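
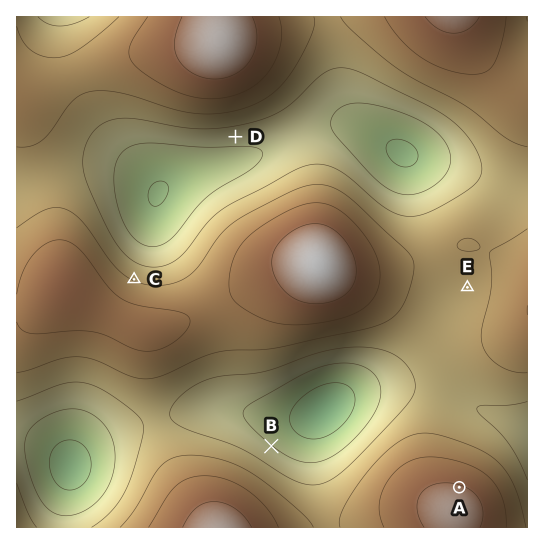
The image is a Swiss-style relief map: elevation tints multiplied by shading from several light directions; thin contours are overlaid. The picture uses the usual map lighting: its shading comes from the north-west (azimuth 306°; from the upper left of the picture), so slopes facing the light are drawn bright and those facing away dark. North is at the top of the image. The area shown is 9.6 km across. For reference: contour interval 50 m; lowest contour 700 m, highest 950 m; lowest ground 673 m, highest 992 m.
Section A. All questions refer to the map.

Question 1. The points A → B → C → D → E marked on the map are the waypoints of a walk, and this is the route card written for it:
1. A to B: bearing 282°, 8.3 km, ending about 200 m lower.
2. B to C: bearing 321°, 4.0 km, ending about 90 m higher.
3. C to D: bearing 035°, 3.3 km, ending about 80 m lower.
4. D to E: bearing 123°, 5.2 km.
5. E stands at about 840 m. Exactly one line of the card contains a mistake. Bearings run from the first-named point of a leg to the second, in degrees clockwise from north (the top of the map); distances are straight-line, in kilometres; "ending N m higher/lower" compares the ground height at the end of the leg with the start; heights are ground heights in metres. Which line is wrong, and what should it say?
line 1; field distance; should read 3.6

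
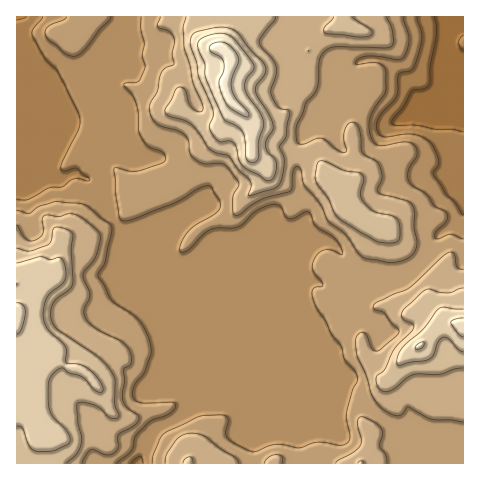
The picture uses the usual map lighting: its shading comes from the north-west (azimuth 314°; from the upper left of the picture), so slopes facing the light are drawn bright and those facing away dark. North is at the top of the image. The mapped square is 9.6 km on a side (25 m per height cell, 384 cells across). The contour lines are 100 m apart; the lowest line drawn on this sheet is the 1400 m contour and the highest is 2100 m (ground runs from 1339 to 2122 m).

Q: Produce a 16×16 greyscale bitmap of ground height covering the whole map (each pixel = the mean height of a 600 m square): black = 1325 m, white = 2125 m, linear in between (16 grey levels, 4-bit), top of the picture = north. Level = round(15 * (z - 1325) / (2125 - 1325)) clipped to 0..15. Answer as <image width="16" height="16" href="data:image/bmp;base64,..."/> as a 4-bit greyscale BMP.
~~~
<image width="16" height="16" href="data:image/bmp;base64,Qk32AAAAAAAAAHYAAAAoAAAAEAAAABAAAAABAAQAAAAAAIAAAAATCwAAEwsAABAAAAAAAAAAAAAAABEREQAiIiIAMzMzAERERABVVVUAZmZmAHd3dwCIiIgAmZmZAKqqqgC7u7sAzMzMAN3d3QDu7u4A////ALuHR4dWZodmu5hlZURFd3fKqVVERERoiMuoZERERXqpyodURERFeLvJdVRERFZoq8t1REREVmaIqoVFVERVeGdodVRVVVeZZUVFZlaHepdjI0VWZ7mJhkIjRFaL2XdlQiJEaZ3ZZmIRI1Vorsh2ZCE0VFfPuIZlMTZlV7uYiZcx"/>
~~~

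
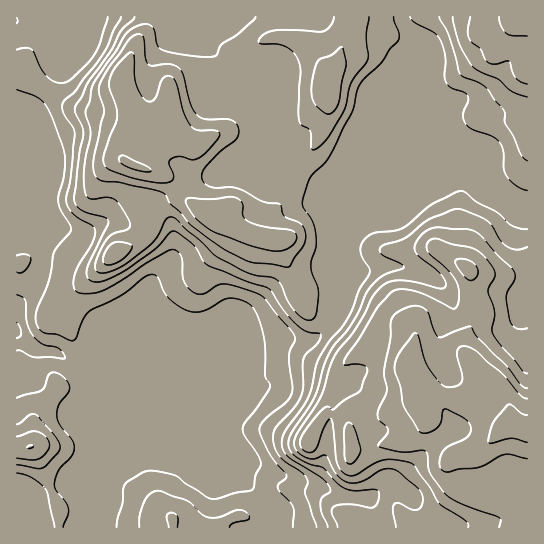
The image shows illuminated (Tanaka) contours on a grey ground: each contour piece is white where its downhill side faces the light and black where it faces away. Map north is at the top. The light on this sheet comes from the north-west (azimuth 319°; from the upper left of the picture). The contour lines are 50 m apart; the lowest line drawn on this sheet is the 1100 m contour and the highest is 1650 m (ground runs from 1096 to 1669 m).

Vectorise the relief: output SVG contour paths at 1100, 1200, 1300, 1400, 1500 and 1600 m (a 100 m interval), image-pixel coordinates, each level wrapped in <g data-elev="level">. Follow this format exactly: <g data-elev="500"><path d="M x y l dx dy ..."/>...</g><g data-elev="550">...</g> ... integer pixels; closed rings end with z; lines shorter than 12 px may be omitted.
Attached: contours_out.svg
<g data-elev="1100"><path d="M17 323l2 3 2 7 0 3-4 2"/></g><g data-elev="1200"><path d="M63 527l5-12 0-6-2-7-10-12-1-8 4-12 12-13 3-10-2-8-13-16-2-9 2-10 10-13 0-6-8-10-6-3-3 1-4 2-3 11-3 4-25 8"/><path d="M17 473l14 4 14 12 3 5 7 33"/><path d="M17 272l4 1 4-2 4-6 2-6-1-2-3-2-10 1"/><path d="M17 90l20 7 8 8 9 17 9 24 2 11-1 18-5 19-1 8 3 9 10 15 0 4-14 17-4 7-4 27-13 33 0 9 5 8 4 2 12 1 13 6 4 0 3-3 6-18 6-8 32-15 22-18 10-4 5 4 6 13 5 7 10 9 10 4 6 1 8-1 20-11 6-2 8 1 9 3 6 4 3 5 8 23 2 16 0 25 5 8 0 4-14 22-11 13-2 7 1 6 13 18 4 9 0 4-5 9-3 14-3 2-15 2-17 6-7 0-26-16-10-7-20-5-9 0-17 10-4 4-3 18-4 15-1 9"/><path d="M108 17l-9 28-5 10-19 20-9 7-9 0-10-5-6-8-10-20-5-1-9 2"/></g><g data-elev="1300"><path d="M177 527l1-10-3-3-4-1-3 1-1 3 2 10"/><path d="M17 458l16 2 6-1 8-8 3-6-4-8-9-6-6 0-14 5"/><path d="M135 17l-14 14-10 19-23 32-6 14-7 11 0 6 7 13 1 7-4 21-4 48 2 4 5 4 23 7 4 5-21 43-1 6 0 6 4 4 7 1 8-2 12-5 36-25 16-18 5-1 19 15 9 15 4 4 38 16 24 7 15 23 14 15 9 6 13 2 0 4-2 5-12 11-3 5 0 27-3 12-6 10-18 19-3 10 2 10 5 10 6 5 14 9 7 7 1 5-3 11 12 33"/></g><g data-elev="1400"><path d="M281 266l6 1 3-1 13-20 3-9-3-10-5-5-13-6-6-12-17-3-25-13-23 0-9-5-3-6 1-7 16-18 17-13 3-6-1-7-3-4-5-2-24-1-8-3-7-11-7-28-3-7-5-4-6-2-17 2-4-1-4-7-2-21-4-3-6 2-24 31-10 19 0 8 5 17-10 48-1 10 2 7 4 3 4 2 16 1 44 11 3 2 4 8 11 10 9 12 33 24 27 13z"/><path d="M106 265l8-1 8-5 9-9 0-5-12-3-8 2-5 6-3 7 0 5z"/><path d="M527 247l-9 3-9-3-8-6-9-15-5-5-10-6-19-6-7 1-21 9-25 19-20 7-4 2-1 4 2 4 18 8 4 4-22 9-14 14-15 32-23 31-6 13-9 31-23 34-3 10 0 8 5 6 13 8 16 5 13 14 7 6 10 3 21-2 4 2 0 11-5 6-24-4-11 1-5 2-1 6 6 14"/><path d="M334 17l-4 9-7 5-48-1-11 4-5 7 0 2 3 1 15 0 8 2 7 5 5 7 4 13-2 48 2 6 9 6 1 16 2 3 9-6 9-12 14-23 7-27 15-21 1-6-2-21 3-17"/><path d="M439 17l10 18 11 39 3 3 21 9 19 23 2 5 0 9 9 14 7 17 6 7"/></g><g data-elev="1500"><path d="M527 373l-5-3-22-25-8-12 3-20-7-23 7-16-4-9-9-11-8-5-23-5-13-5-5 0-6 4 0 7 4 5 17 15 8 11 3 13-2 13-3 2-3-1-24-13-16-5-12-1-8 4-14 15-17 29-16 24 1 4 13-1 9 3 0 6-6 17-17 11-10 8-1 1-6-4-4 3-13 15-9 14-1 5 2 6 5 3 7-1 4-5 7-20 4-6 2-1 5 42 3 6 4 6 6 3 6-1 20-12 11-3 11 0 14 3 4 3 14 20 10 17 26 18 3 4 0 2"/><path d="M142 171l7 1 2-2-5-4-21-10-3-1-3 2 0 4 4 4z"/><path d="M470 17l-2 13 1 8 2 4 10 7 5 12 8 3 15-3 7 17 5 4 6 2"/></g><g data-elev="1600"><path d="M527 399l-6-4-18-20-25-23-11-5-6 0-4 3 0 7 5 22-3 6-5 2-7 0-4-1-12-14-6-12-6-23-4-4-14 18-6 11 0 9 5 15 3 19 16 27 3 1 5 0 10-5 3-5 3-12 2-2 18 9 7 7 1 6-3 6-19 9-7 7-3 12 4 6 6 1 10-3 20-2 26-13 6 1 16 4"/></g>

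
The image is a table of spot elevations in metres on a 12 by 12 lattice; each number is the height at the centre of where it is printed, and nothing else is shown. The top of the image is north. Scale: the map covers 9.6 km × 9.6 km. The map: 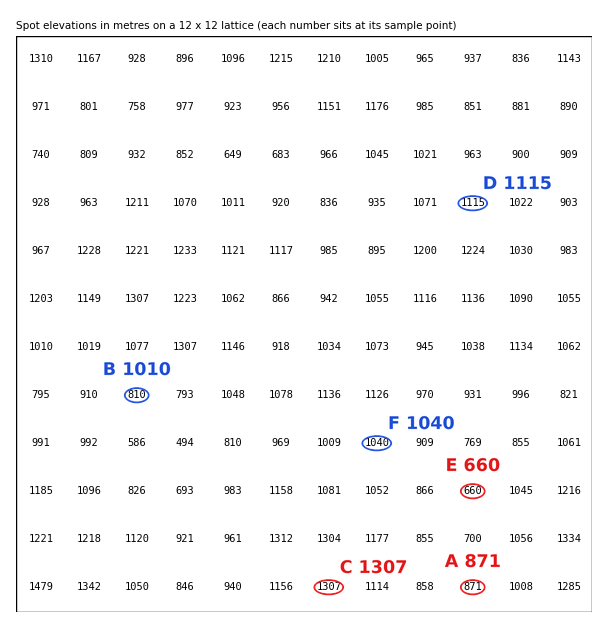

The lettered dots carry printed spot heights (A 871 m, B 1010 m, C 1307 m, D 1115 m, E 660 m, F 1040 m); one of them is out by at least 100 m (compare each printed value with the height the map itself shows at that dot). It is B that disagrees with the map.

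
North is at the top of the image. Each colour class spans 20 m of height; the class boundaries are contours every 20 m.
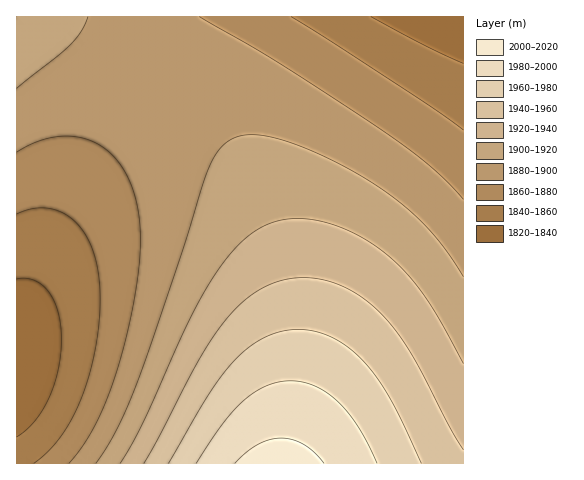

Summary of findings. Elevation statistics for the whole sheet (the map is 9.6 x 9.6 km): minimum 1825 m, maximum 2005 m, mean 1905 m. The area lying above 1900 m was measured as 41.9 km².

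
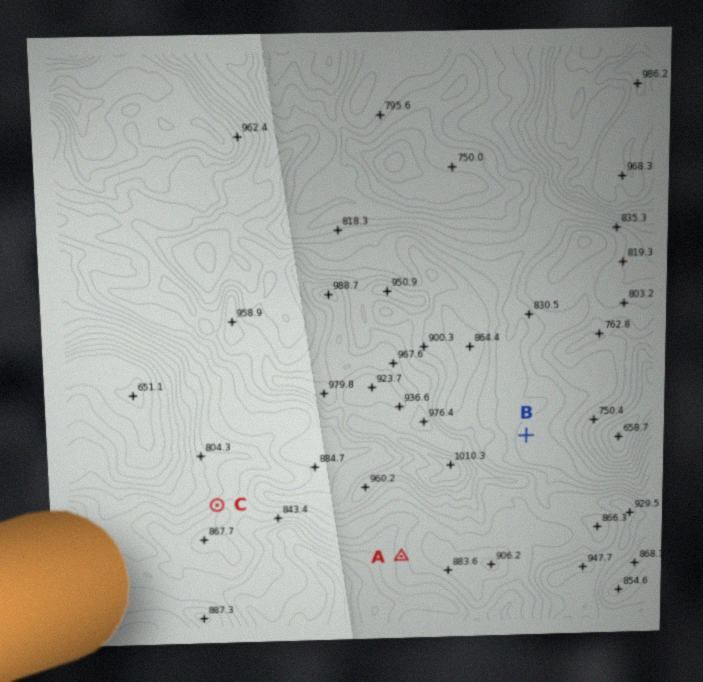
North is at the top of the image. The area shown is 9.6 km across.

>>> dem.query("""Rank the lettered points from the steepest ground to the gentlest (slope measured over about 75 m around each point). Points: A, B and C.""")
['C', 'A', 'B']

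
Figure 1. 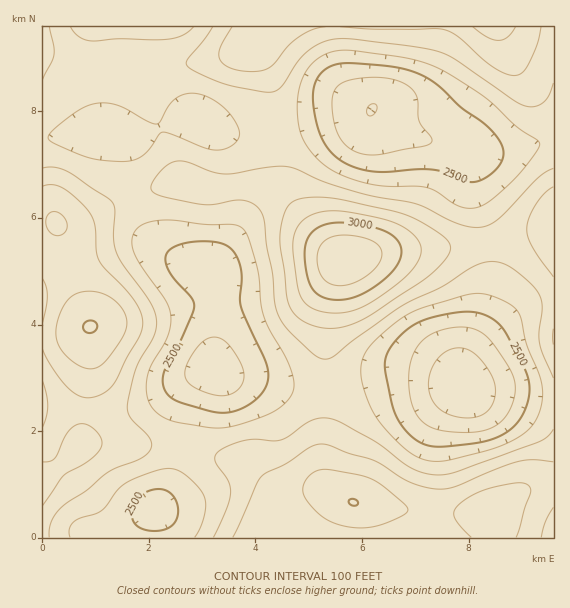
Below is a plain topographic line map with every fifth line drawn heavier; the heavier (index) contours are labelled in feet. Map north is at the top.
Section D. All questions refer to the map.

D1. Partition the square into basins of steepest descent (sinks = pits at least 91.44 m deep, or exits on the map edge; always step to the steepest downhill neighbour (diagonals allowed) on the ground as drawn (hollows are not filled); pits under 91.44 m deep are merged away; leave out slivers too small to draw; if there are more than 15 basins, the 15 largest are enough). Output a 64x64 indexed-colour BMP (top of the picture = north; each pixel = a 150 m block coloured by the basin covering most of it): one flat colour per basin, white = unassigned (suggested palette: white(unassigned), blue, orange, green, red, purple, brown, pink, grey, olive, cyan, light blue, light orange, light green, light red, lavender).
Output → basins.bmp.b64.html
<image width="64" height="64" href="data:image/bmp;base64,Qk12CAAAAAAAAHYAAAAoAAAAQAAAAEAAAAABAAQAAAAAAAAIAAATCwAAEwsAABAAAAAAAAAA////ALR3HwAOf/8ALKAsACgn1gC9Z5QAS1aMAMJ34wB/f38AIr28AM++FwDox64AeLv/AIrfmACWmP8A1bDFACIiIiIiIiIiIiIiIiIiIiIiIiIiIiIiIiIiIiIiIiIiIiIiIiIiIiIiIiIiIiIiIiIiIiIiIiIiIiIiIiIiIiIiIiIiIiIiIiIiIiIiIiIiIiIiIiIiIiIiIiIiIiIiIiIiIiIiIiIiIiIiIiIiIiIiIiIiIiIiIiIiIiIiIiIiIiIiIiIiIiIiIiIiIiIiIiIiIiIiIiIiIiIiIiIiIiIiIiIiIiIiIiIiIiIiIiIzMiIiIiIiIiIiIiIiIiIiIiIiIiIiIiIiIiIiIiIiIzMzMyIiIiIiIiIiIiIiIiIiIiIiIiIiIiIiIiIiIiIzMzMyIiIiIiIiIiIiIiIiIiIiIiIiIiIiIiIiIiIiIzMzMzIiIiIiIiIiIiIiIiIiIiIiIiIiIiIiIiIiIiMzMzMzMiIiIiIiIiIiIiIiIiIiIiIiIiIiIiIiIjMzMzMzMzMyIiIiIiIiIiIiIiIiIiIiIiIiIiIiIiMzMzMzMzMzMzIiIiIiIiIiIiIiIiIiIiIiIzMzMzMzMzMzMzMzMzMzMiIiIiIiIiIiIiIiIiIiIiIjMzMzMzMzMzMzMzMzMzMyIiIiIiIiIiIiIiIiIiIiIiMzMzMzMzMzMzMzMzMzMzMiIiIiIiIiIiIiIiIiIiIiIzMzMzMzMzMzMzMzMzMzMyIiIiIiIiIiIiIiIiIiIiIjMzMzMzMzMzMzMzMzMzMzIiIiIiIiIiIiIiIiIiIiIiMzMzMzMzMzMzMzMzMzMzMiIiIiIiIiIiIiIiIiIiIiIjMzMzMzMzMzMzMzMzMzMyIiIiIiIiIiIiIiIiIiIiIiMzMzMzMzMzMzMzMzMzMzIiIiIiIiIiIiIiIiIiIiIiIzMzMzMzMzMzMzMzMzMzMiIiIiIiIiIiIiIiIiIiIiIjMzMzMzMzMzMzMzMzMzMyIiIiIiIiIiIiIiIiIiIiIiMzMzMzMzMzMzMzMzMzMyIiIiIiIiIiIiIiIiIiIiIiIzMzMzMzMzMzMzMzMzMzIiIiIiIiIiIiIiIiIiIiIiIjMzMzMzMzMzMzMzMzMzMiIiIiIiIiIiIiIiIiIiIiIiMzMzMzMzMzMzMzMzMzMyIiIiIiIiIiIiIiIiIiIiIiIzMzMzMzMzMzMzMzMzMzMiIiIiIiIiIiIiIiIiIiIiIjMzMzMzMzMzMzMzMzMzMyIiIiIiIiIiIiIiIiIiIiIjMzMzMzMzMzMzMzMzMzMzIiIiIiIiIiIiIiIiIiIiIiMzMzMzMzMzMzMzMzMzMzMiIiIiIiIiIiIiIiIiIiIiMzMzMzMzMzMzMzMzMzMzMyIiIiIiIiIiIiIiIiIiIiIzMzMzMzMzMzMzMzMzMzMzIiIiIiIiIiIiIiIiIiIiIjMzMzMzMzMzMzMzMzMzMzMyIiIiIiIiIiIiIiIiIiIjMzMzMzMzMzMzMzMzMzMzMzIiIiIiIiIiIiIiIiIiIiMzMzMzMzMzMzMzMzMzMzMzMiIiIiIiIiIiIiIiIiIiIzMzMzMzMzMzMzMzMzMzMzMxERIiIiIiIiIiIiIiIiIzMzMzMzMzMzMzMzMzMzMzMxEREREREREREiIiIiIiIjMzMzMzMzMzMzMzMzMzMzMxEREREREREREREREiIiIiMzMzMzMzMzMzMzMzMzMzMxEREREREREREREREREREhERMzMzMzMzMzMzMzMzMzMxEREREREREREREREREREREREREzMzMzMzMzMzMzMzMxERERERERERERERERERERERERERMzMzMzMzMzMzMzMxERERERERERERERERERERERERERERMzMzMzMzMzMzMxEREREREREREREREREREREREREREREREzMzMzMzMzMxERERERERERERERERERERERERERERERERERMRERERERERERERERERERERERERERERERERERERERERERERERERERERERERERERERERERERERERERERERERERERERERERERERERERERERERERERERERERERERERERERERERERERERERERERERERERERERERERERERERERERERERERERERERERERERERERERERERERERERERERERERERERERERERERERERERERERERERERERERERERERERERERERERERERERERERERERERERERERERERERERERERERERERERERERERERERERERERERERERERERERERERERERERERERERERERERERERERERERERERERERERERERERERERERERERERERERERERERERERERERERERERERERERERERERERERERERERERERERERERERERERERERERERERERERERERERERERERERERERERERERERERERERERERERERERERERERERERERERERERERERERERERERERERERERERERERERERERERERERERERERERERERERERERERERERERERERERERERERERERERERERERERERERERERERERERERERERERERERERERERERERERERERERERERERERERERERERERERERERERERERERERERERERERERERERERERERERERERERERERERERERERERERERERERERERERERERERERERERERERERERERERERERERERERERERERERERERERERERIhEREREREREREREREREREREREREREREREREREREREiIi"/>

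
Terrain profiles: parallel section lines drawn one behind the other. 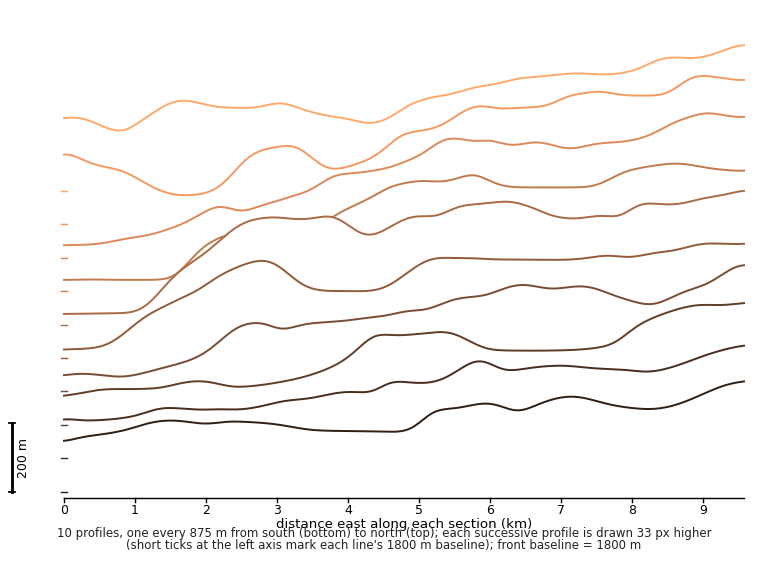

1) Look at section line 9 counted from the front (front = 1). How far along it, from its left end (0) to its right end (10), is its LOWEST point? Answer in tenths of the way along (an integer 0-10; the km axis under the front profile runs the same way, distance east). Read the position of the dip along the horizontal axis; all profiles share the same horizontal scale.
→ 2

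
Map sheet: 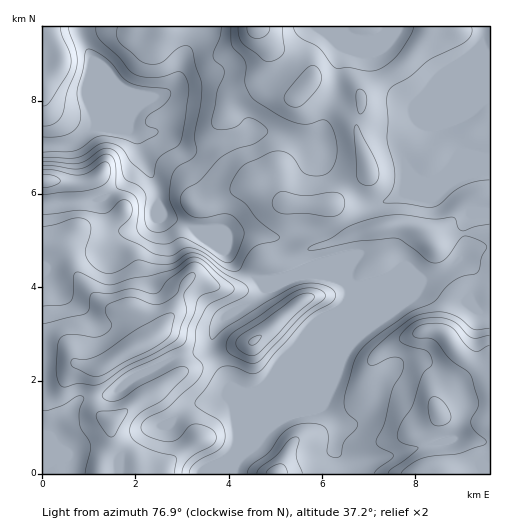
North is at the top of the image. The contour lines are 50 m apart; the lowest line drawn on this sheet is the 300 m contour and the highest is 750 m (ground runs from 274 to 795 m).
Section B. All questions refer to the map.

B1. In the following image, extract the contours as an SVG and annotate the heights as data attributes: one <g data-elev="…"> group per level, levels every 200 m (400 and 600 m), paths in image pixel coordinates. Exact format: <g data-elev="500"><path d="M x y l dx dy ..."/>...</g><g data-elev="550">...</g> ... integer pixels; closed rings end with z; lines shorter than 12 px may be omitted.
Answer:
<g data-elev="400"><path d="M43 106l3-1 5-4 16-26 4-9-1-11-8-19-2-9"/><path d="M117 27l0 9 3 6 19 18 6 3 8 1 8-1 15-13 7-4 6 0 4 5 9 35-1 19-6 29 2 16-5 8-15 10-5 9-3 21 8 18 0 5-8 8-6 3-8 0-7-4-3-10 1-20-1-5-6-7-14-8-6-22-6-6-6-2-5 1-15 11-8 3-36-1"/></g><g data-elev="600"><path d="M182 473l2-7 6-8 24-15 2-6-2-6-10-6-11-1-5 3-10 12-6 2-6 1-20-7-4-5-1-4 5-7 23-12 30-29 3-6 1-6-9-10-1-4 4-26 10-20 25-13 2-4-1-3-29-25-11-4-6 2-16 11-21 6-19 2-20 7-9-2-21-10-5-1-2 4-1 19-2 6-9 4-19 1"/><path d="M302 473l-5-15-1-7 3-11-3-3-7 3-12 15-17 13-3 5"/><path d="M248 363l7 0 6-3 39-43 24-17 1-4-1-3-5-4-7-1-15 3-65 42-5 9 0 9 6 5z"/><path d="M489 328l-16 1-14-11-13-5-9-1-13 1-8 3-8 5-20 15-16 16-4 7 1 6 6 0 13-7 7-1 7 2 2 6-2 8-9 16-9 34-8 18 3 6 12 5 2 4-2 3-13 10-4 4"/><path d="M247 27l2 8 4 3 4 1 10-4 2-4 1-4"/></g>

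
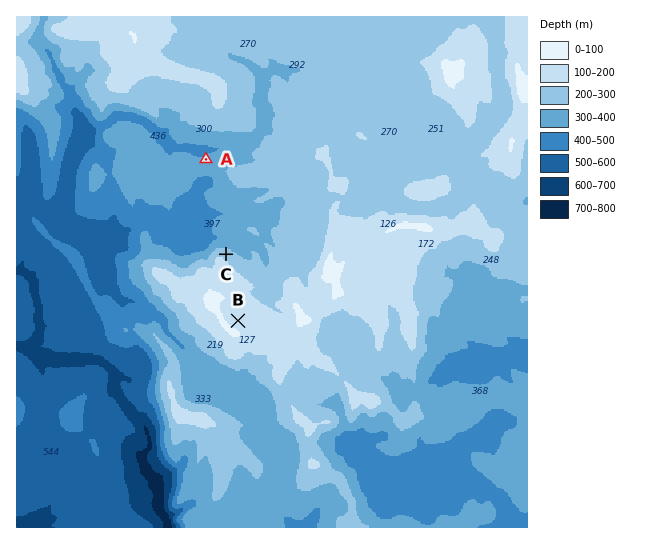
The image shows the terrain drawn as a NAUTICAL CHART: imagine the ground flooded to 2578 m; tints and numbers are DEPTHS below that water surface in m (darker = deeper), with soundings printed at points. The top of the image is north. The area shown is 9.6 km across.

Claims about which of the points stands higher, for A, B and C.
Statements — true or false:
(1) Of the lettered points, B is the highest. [true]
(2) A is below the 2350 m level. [true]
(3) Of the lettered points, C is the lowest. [false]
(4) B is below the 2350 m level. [false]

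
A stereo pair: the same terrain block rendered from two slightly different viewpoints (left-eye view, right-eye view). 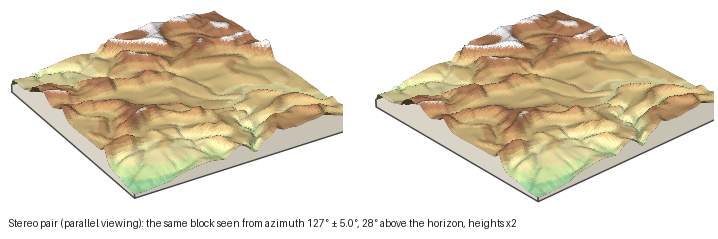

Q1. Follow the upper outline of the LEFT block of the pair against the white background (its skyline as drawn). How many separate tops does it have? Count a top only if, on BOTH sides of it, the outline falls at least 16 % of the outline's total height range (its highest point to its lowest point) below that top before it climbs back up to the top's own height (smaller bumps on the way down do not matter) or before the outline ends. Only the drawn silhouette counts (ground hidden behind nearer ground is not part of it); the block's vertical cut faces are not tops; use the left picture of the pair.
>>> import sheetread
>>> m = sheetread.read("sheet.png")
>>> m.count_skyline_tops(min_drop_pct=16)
1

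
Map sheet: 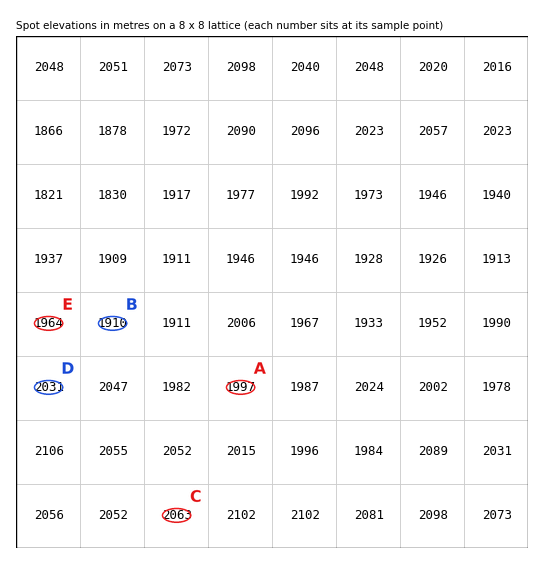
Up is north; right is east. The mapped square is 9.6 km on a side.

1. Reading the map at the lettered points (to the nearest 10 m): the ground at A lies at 2000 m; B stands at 1910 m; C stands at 2060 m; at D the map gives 2030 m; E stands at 1960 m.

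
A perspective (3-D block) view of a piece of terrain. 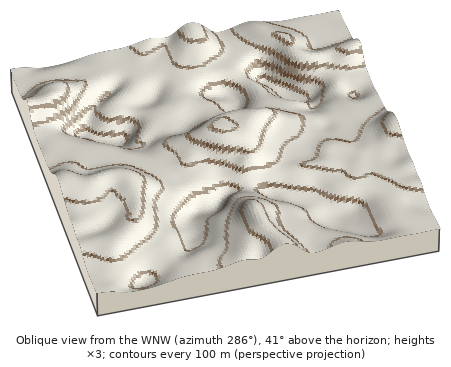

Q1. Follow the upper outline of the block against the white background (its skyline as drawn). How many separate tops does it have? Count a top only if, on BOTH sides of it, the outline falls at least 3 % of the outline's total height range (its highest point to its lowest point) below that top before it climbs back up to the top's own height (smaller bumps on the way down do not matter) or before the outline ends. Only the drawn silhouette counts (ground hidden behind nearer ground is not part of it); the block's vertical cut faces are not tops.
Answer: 2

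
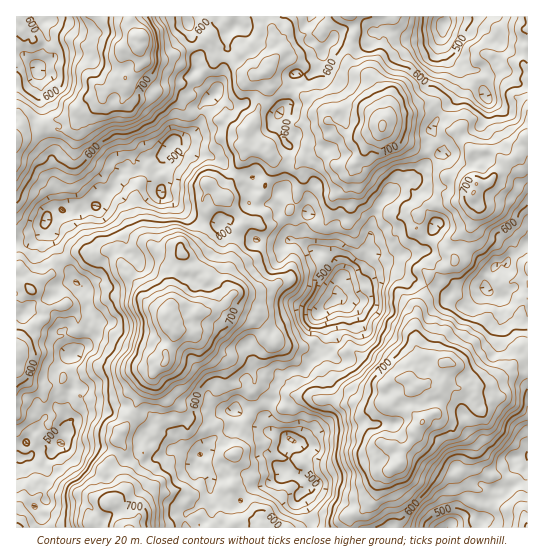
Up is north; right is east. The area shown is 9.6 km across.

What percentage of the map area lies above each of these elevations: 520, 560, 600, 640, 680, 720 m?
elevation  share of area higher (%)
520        91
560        76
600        51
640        29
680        16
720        7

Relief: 430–780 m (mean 610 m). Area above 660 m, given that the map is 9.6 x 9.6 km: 20.5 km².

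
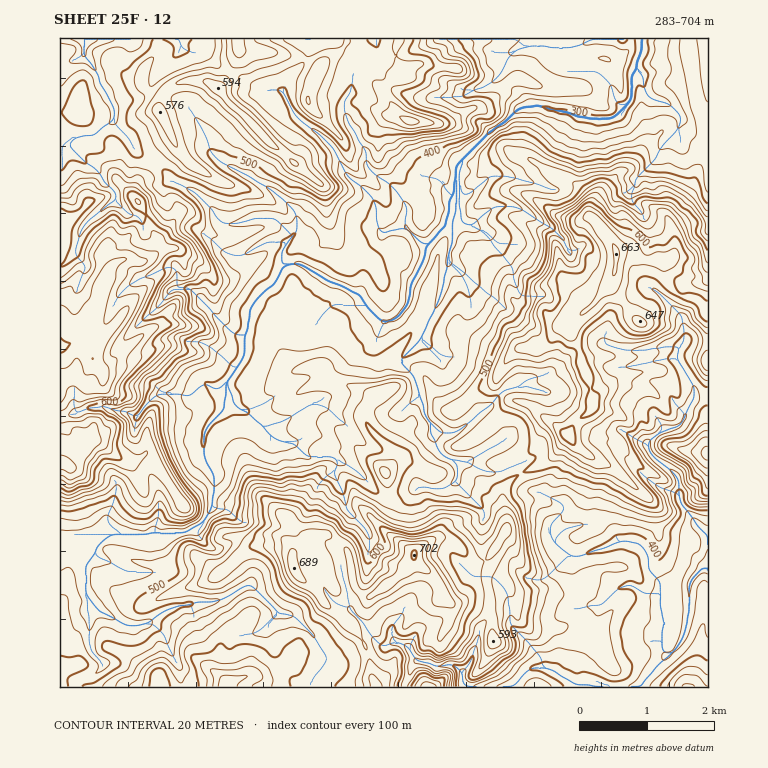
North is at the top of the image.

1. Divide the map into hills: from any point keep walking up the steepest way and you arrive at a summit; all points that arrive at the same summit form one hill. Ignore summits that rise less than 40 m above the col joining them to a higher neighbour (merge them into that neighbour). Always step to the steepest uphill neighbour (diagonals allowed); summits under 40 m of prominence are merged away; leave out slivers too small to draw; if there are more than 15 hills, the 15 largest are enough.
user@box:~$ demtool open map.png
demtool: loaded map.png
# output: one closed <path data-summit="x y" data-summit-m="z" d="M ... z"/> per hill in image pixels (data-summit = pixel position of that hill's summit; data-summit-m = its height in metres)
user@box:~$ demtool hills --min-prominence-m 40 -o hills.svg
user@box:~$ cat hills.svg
<path data-summit="414 555" data-summit-m="702" d="M410 304l-15 15-13 6-5 15-7 8-17 6-14 12-23 10-17 4-32 22-17 8-12-1-11-11-4 13-13 12-7 15 0 15 12 24 0 13-3 11 0 8-15 19-45 12-14 0-24-6-10 0-15 6-29 6 0 141 122 0-2-21-12-20-5-14-10-7-3 0-1-3 11-9 10-5 22-5 26-2 30-17 3 0 27 29 12 2 5 3 18 16 7 10 7 15-12 19-1 9 89 0 12-25 14 0 8 5 17-2 8 6 0 9 4 7 47 0 15-17 7-3 14 2 30 18 6 0-5-16 0-6 12-22 7-34 20-21-9-6-5-9-3-23-3-1-21 8-9-1-14-13-5-14 1-5 12-12 0-6-4-5-29-11-9-16-8-8-15 7-10 0-23-11 36-20 5-4-2-12-7-10-9-7-10 5-1-5-22-23-10-14-7-17-17-17 12-25-6 1-7-7-6-2-2 2z"/><path data-summit="60 347" data-summit-m="704" d="M84 38l-24 1 0 377 17-2 9-5 8-2 12 0 25 7 5 3 13-16 8-6 17-2 16 4 16-12 12 5 5-2 7 13 8 8 12 1 17-8 25-19 37-12 10-5 14-12 17-6 7-8 2-8 5-9-20-20-6-9-32-14-27-17-14 2-4-9 10-22-13-13-6-3-16 0-20 6-10 0-9-6-4-8-17-18-22-10-19-20-19-11-4-9-18-20 0-15-14-24-5-15-12-15 2-2z"/><path data-summit="616 254" data-summit-m="663" d="M637 71l-5 4-1 25-13 16-7 4-20 0-24-7-9 23-17 18-11 16-12 7-27-2-23 19-11 2-4 43-12 55-20 44 17 17 7 17 32 37 0 4 11-4 9 7 7 10 2 12-5 4-35 21 22 10 10 0 15-7 8 8 9 16 29 11 4 5 0 6-12 12-1 5 4 11 2-6 10-6 18-3 4 4 10 20 7 0 13-7 20 2 8 7 3 19 12 13 1 5 27-2 4-9 10-10 5-2 0-29-25-29-3-6-2-24-27-22-5-10 4-6 14-10 13-2 6-6 7-17 6-7 12-3 0-252-12-4-9-7-6-7 0-7-12-13-17-5-6-6-3-15z"/><path data-summit="218 88" data-summit-m="594" d="M373 38l-287 0-3 15 12 15 5 15 14 24 0 15 18 20 6 11 17 9 19 20 22 10 17 18 4 8 9 6 10 0 20-6 16 0 6 3 13 13-10 22 4 9 14-2 27 17 32 14 17 20 8 8 4 0 8-3 11-11 3-8 2-16 14-25 1-14-20-18 0-20-8-16-10-9-19-13-4-18-16-27-6-15 0-6 9-15 2-20 2-3 19 0 6-5 0-6z"/><path data-summit="410 120" data-summit-m="568" d="M471 38l-96 0 6 22-6 5-19 0-2 3-2 20-9 15 6 21 16 27 4 18 19 13 10 9 9 20 1-6 4-4 12-9 6-1 14 0 12 8 2-38 21-18 12-13 10-5 19-17 5 0 3-3-11-14-13-10-4-7-7 8-20 9-10 0-11-5-7-8 2-20z"/><path data-summit="60 463" data-summit-m="689" d="M207 385l-10 5-7 7-16-4-17 2-8 6-13 16-5-3-25-7-12 0-34 11 0 127 29-5 15-6 10 0 24 6 14 0 2-2 0-9 5-13 2-27 28-18 14-14 2-26 5-8 13-12 4-12-2-8-2-3-5 2z"/><path data-summit="226 687" data-summit-m="674" d="M251 584l-10 4-23 13-26 2-22 5-10 5-11 9 1 3 3 0 10 7 5 14 12 20 0 10 4 11 129 0 3-12 11-16-7-15-7-10-18-16-5-3-12-2z"/><path data-summit="708 453" data-summit-m="586" d="M708 395l-12 2-6 7-7 17-6 6-13 2-14 10-4 6 5 10 27 22 2 24 3 6 25 28z"/><path data-summit="687 687" data-summit-m="463" d="M708 566l-5 1-13 15-2 37-3 15-5 10-34 34-4 9 66 0z"/><path data-summit="429 687" data-summit-m="650" d="M429 662l-14 0-2 3-9 20 1 2 60 0-3-7 0-9-4-4-4-2-17 2z"/>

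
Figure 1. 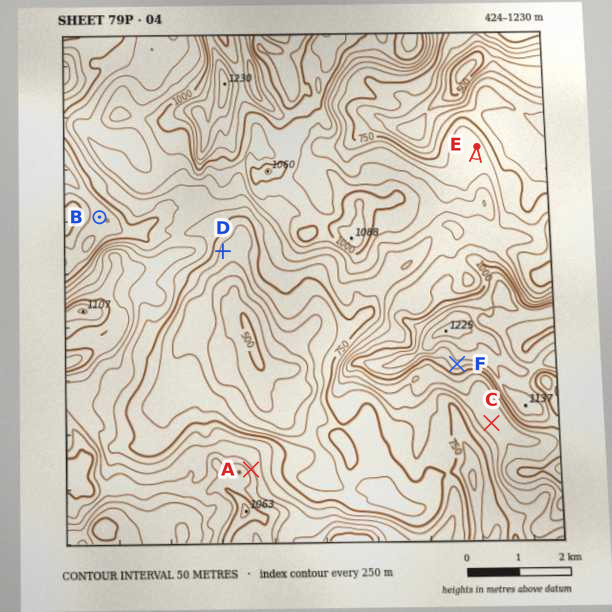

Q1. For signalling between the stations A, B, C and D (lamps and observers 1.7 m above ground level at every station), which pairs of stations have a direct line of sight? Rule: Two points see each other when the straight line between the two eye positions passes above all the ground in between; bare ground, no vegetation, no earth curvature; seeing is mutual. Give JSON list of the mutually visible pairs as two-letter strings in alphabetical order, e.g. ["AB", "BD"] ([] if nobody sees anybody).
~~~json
["AC", "AD"]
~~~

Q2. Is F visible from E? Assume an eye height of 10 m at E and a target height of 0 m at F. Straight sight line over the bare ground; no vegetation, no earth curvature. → no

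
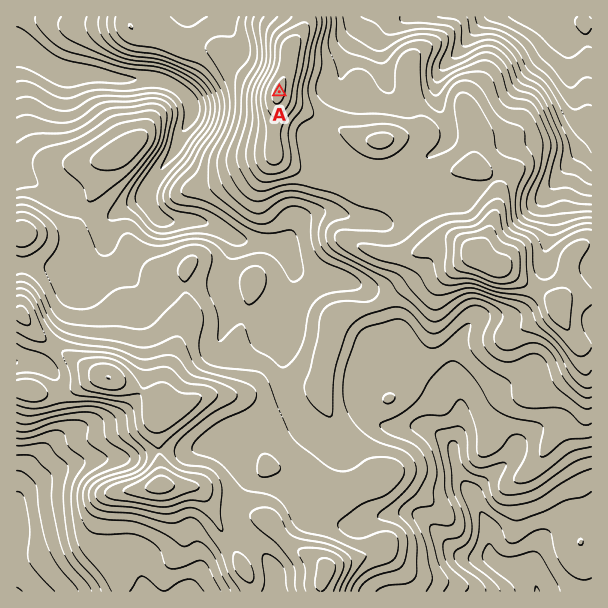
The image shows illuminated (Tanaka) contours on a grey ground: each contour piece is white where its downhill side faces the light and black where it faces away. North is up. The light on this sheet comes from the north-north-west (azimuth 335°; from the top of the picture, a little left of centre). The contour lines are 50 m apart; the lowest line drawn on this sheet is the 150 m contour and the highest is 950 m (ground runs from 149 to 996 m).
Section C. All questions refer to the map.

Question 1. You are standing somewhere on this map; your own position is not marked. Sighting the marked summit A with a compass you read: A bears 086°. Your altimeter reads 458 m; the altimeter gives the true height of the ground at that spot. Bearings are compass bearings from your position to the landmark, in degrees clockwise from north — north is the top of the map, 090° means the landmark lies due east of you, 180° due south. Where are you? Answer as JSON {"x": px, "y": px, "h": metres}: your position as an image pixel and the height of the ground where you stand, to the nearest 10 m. {"x": 219, "y": 96, "h": 460}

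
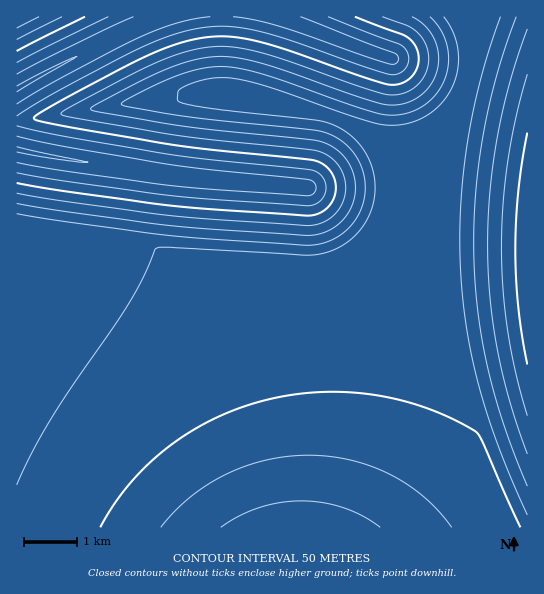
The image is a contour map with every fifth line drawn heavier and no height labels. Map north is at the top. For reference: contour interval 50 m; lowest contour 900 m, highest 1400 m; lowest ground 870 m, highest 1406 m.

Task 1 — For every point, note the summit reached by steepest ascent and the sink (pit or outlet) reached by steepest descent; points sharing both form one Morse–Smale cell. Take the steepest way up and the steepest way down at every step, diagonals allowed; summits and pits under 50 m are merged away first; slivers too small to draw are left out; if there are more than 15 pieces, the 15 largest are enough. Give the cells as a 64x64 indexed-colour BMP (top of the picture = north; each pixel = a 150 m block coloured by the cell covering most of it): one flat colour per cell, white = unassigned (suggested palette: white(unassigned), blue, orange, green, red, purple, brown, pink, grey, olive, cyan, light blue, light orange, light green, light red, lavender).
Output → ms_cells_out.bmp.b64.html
<image width="64" height="64" href="data:image/bmp;base64,Qk12CAAAAAAAAHYAAAAoAAAAQAAAAEAAAAABAAQAAAAAAAAIAAATCwAAEwsAABAAAAAAAAAA////ALR3HwAOf/8ALKAsACgn1gC9Z5QAS1aMAMJ34wB/f38AIr28AM++FwDox64AeLv/AIrfmACWmP8A1bDFABERERERERERERERERERERERERERERESIiIiIiIiIiIiEREREREREREREREREREREREREREREREiIiIiIiIiIiIRERERERERERERERERERERERERERERESIiIiIiIiIiIhEREREREREREREREREREREREREREREREiIiIiIiIiIiERERERERERERERERERERERERERERERESIiIiIiIiIiIREREREREREREREREREREREREREREREREiIiIiIiIiIhERERERERERERERERERERERERERERERERIiIiIiIiIiEREREREREREREREREREREREREREREREREiIiIiIiIiIRERERERERERERERERERERERERERERERERIiIiIiIiIhEREREREREREREREREREREREREREREREREiIiIiIiIiERERERERERERERERERERERERERERERERERIiIiIiIiIREREREREREREREREREREREREREREREREREiIiIiIiIhERERERERERERERERERERERERERERERERERIiIiIiIiEREREREREREREREREREREREREREREREREREiIiIiIiIRERERERERERERERERERERERERERERERERERIiIiIiIhEREREREREREREREREREREREREREREREREREiIiIiIiERERERERERERERERERERERERERERERERERERIiIiIiIREREREREREREREREREREREREREREREREREREiIiIiIhERERERERERERERERERERERERERERERERERESIiIiIiERERERERERERERERERERERERERERERERERERIiIiIiIRERERERERERERERERERERERERERERERERERESIiIiIhERERERERERERERERERERERERERERERERERERIiIiIiEREREREREREREREREREREREREREREREREREREiIiIiIRERERERERERERERERERERERERERERERERERESIiIiIhERERERERERERERERERERERERERERERERERERIiIiIiERERERERERERERERERERERERERERERERERERIiIiIiIREREREREREREREREREREREREREREREREREREiIiIiIhERERERERERERERERERERERERERERERERERESIiIiIiERERERERERERERERERERERERERERERERERERIiIiIiIREREREREREREREREREREREREREREREREREREiIiIiIhERERERERERERERERERERERERERERERERERESIiIiIiERERERERERERERERERERERERERERERERERERIiIiIiIREREREREREREREREREREREREREREREREREREiIiIiIhERERERERERERERERERERERERERERERERERESIiIiIiERERERERERERERERERERERERERERERERERERIiIiIiIREREREREREREREREREREREREREREREREREREiIiIiIhERERERERERERERERERERERERERERERERERESIiIiIiERERERERERERERERERERERERERERERERERERIiIiIiIREREREREREREREREREREREREREREREREREREiIiIiIhERERERERERERERERERERERERERERERERERESIiIiIiERERERERERERERERERERERERERERERERERERIiIiIiIREREREREREREREREREREREREREREREREREREiIiIiIhERERERERERERERERERERERERERERERERERESIiIiIiERERERERERERERERERERERERERERERERERERIiIiIiIREREREREREREREREREREREREREREREREREREiIiIiIhERERERERERERERERERERERERERERERERERERIiIiIiEREREREREREREREREREREREREREREREREREREiIiIiIRERERERERERERERERERERERERERERERERERESIiIiIhERERERERERERERERERERERERERERERERETMzIiIiIiERERERERERERERERERERERERERERETMzMzMzMiIiIiIREREREREREREREREREREREREREREzMzMzMzMyIiIiIjMzERERERERERERERERERERERETMzMzMzMzMzIiIiIiMzMzMzMRERERERERERERERERMzMzMzMzMzMzMyIiIiIzMzMzMzMzMxEREREREzMzMzMzMzMzMzMzMzMzIiIiIjMzMzMzMzMzMzMzMzMzMzMzMzMzMzMzMzMzMzMiIiIiQzMzMzMzMzMzMzMzMzMzMzMzMzMzMzMzMzMzMyIiIiJEQzMzMzMzMzMzMzMzMzMzMzMzMzMzMzMzMzMzMiIiIkREQzMzMzMzMzMzMzMzMzMzMzMzMzMzMzMzMzMyIiIiREREQzMzMzMzMzMzMzMzMzMzMzMzMzMzMzMzMzIiIiJEREREQzMzMzMzMzMzMzMzMzMzMzMzMzMzMzMzMiIiIkREREREQzMzMzMzMzMzMzMzMzMzMzMzMzMzMzMzIiIiREREREREQzMzMzMzMzMzMzMzMzMzMzMzMzMzMzMiIiJEREREREREQzMzMzMzMzMzMzMzMzMzMzMzMzMzMyIiIkREREREREREQzMzMzMzMzMzMzMzMzMzMzMzMzMzMiIi"/>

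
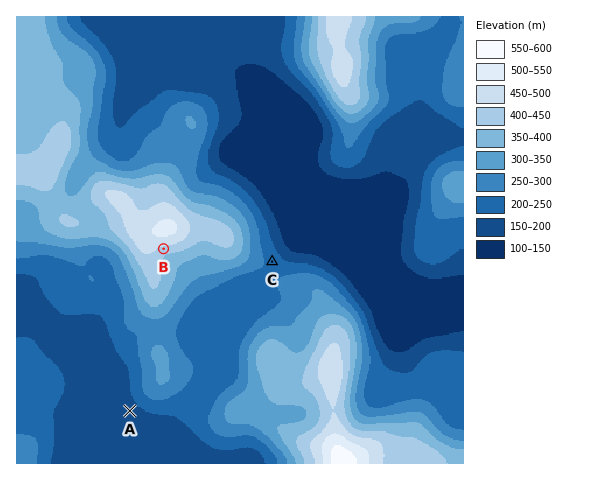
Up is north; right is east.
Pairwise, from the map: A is below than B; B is above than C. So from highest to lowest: B C A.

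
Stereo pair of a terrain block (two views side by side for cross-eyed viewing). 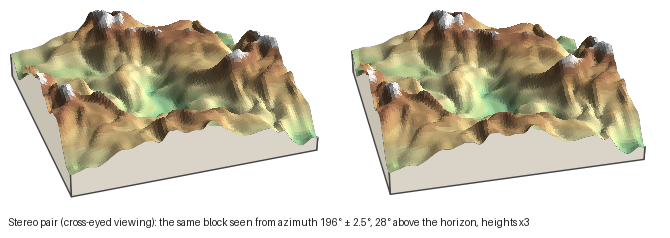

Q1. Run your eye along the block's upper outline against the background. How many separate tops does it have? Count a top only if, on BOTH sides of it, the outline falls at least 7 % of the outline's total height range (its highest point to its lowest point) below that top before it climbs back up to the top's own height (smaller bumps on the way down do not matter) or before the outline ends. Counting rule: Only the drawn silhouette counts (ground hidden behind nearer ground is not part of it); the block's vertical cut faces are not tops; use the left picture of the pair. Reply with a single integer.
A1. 2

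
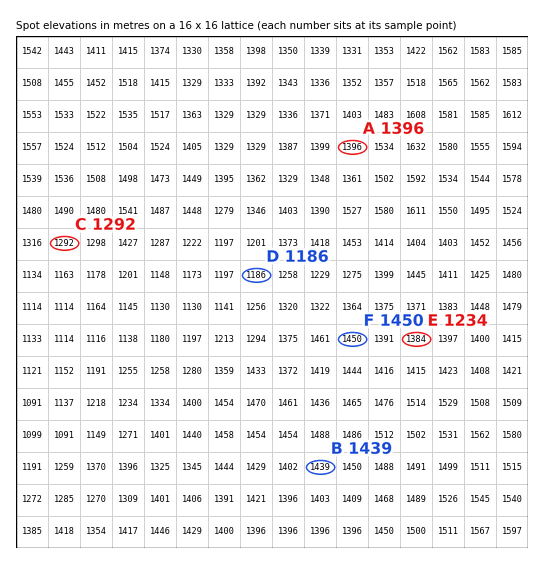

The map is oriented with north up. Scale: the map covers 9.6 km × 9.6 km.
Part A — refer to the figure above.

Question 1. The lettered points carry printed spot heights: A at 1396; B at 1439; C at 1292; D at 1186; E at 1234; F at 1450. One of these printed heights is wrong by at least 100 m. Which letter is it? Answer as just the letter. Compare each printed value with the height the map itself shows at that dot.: E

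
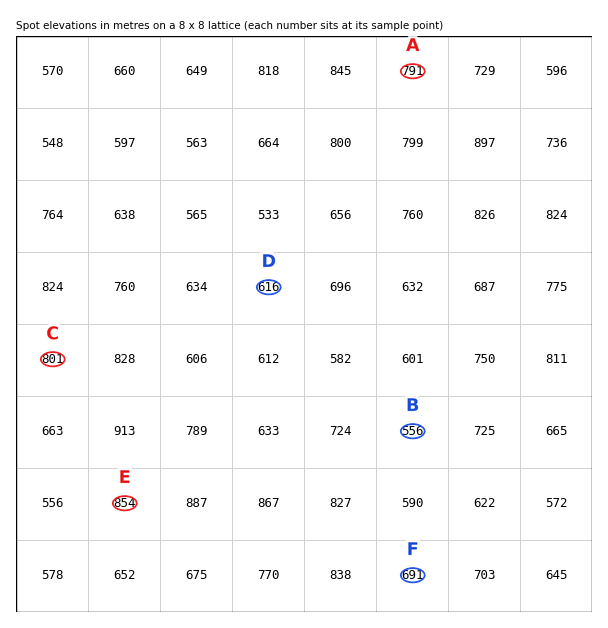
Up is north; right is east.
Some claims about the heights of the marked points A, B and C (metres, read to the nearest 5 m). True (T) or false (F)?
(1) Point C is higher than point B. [T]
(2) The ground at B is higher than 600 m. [F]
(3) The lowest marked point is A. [F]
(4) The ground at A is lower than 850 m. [T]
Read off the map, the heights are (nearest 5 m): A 790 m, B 555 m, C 800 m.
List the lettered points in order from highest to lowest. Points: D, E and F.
E F D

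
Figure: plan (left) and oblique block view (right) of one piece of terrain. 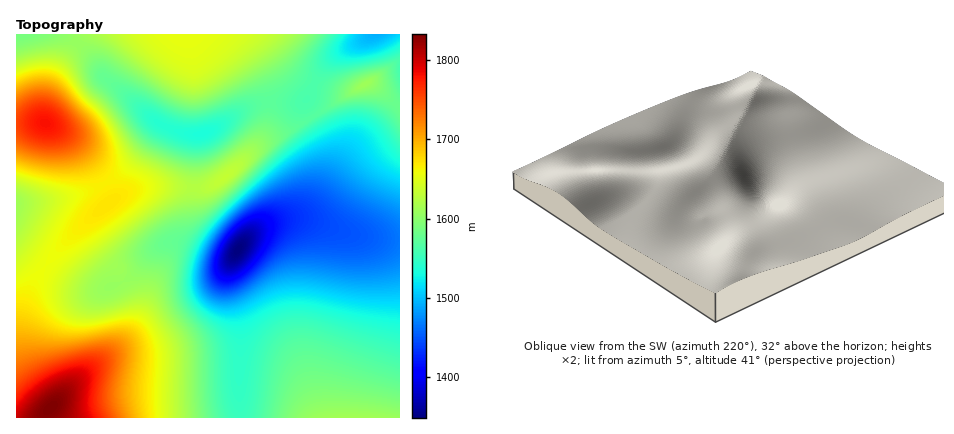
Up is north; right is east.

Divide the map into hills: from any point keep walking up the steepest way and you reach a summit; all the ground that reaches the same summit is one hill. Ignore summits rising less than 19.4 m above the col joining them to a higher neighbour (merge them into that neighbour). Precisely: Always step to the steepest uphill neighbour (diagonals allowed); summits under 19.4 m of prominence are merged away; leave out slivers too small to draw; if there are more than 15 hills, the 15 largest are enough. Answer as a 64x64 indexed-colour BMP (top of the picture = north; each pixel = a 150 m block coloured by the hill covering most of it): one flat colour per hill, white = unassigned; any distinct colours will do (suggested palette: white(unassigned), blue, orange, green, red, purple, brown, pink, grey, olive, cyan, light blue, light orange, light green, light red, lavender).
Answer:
<image width="64" height="64" href="data:image/bmp;base64,Qk12CAAAAAAAAHYAAAAoAAAAQAAAAEAAAAABAAQAAAAAAAAIAAATCwAAEwsAABAAAAAAAAAA////ALR3HwAOf/8ALKAsACgn1gC9Z5QAS1aMAMJ34wB/f38AIr28AM++FwDox64AeLv/AIrfmACWmP8A1bDFABERERERERERERERERERERERERMzMzMzMzMzMzMzMzMzEREREREREREREREREREREREREzMzMzMzMzMzMzMzMzMRERERERERERERERERERERERETMzMzMzMzMzMzMzMzMxERERERERERERERERERERERERMzMzMzMzMzMzMzMzMzEREREREREREREREREREREREREzMzMzMzMzMzMzMzMzMRERERERERERERERERERERERETMzMzMzMzMzMzMzMzMxERERERERERERERERERERERERMzMzMzMzMzMzMzMzMzEREREREREREREREREREREREREzMzMzMzMzMzMzMzMzMRERERERERERERERERERERERETMzMzMzMzMzMzMzMzMxERERERERERERERERERERERERMzMzMzMzMzMzMzMzMzEREREREREREREREREREREREREzMzMzMzMzMzMzMzMzMRERERERERERERERERERERERETMzMzMzMzMzMzMzMzMxEREREREREREREREREREREREREzMzMzMzMzMzMzMzMzERERERERERERERERERERERERETMzMzMzMzMzMzMzMzMRERERERERERERERERERERERETMzMzMzMzMzMzMzMzMxERERERERERERERERERERERERMzMzMzMzMzMzMzMzMzEREREREREREREREREREREREREzMzMzMzMzMzMzMzMzMRERERERERERERERERERERERETMzMzMzMzMzMzMzMzMxERERERERERERERERERERERERMzMzMzMzMzMzMzMzMzERERERERERERERERERERERERMzMzMzMzMzMzMzMzMzMREREREREREREREREREREREREzMzMzMzMzMzMzMzMzMxERERERERERERERERERERERETMzMzMzMzMzMzMzMzMzEREREREiIiIhERERERERERERMzMzMzMzMzMzMzMzMzMRERERIiIiIiIhEREREREREREzMzMzMzMzMzMzMzMzMxERESIiIiIiIiIRERERERERETMzMzMzMzMzMzMzMzMzERESIiIiIiIiIiERERERERERMzMzMzMzMzMzMzMzMzMREiIiIiIiIiIiIhEREREREREzMzMzMzMzMzMzMzMzMxEiIiIiIiIiIiIiIRERERIiIiMzMzMzMzMzMzMzMzMzEiIiIiIiIiIiIiIiERESIiIiEzMzMzMzMzMzMzMzMzMiIiIiIiIiIiIiIiIiIiIiIiERMzMzMzMzMzMzMzMzMyIiIiIiIiIiIiIiIiIiIiIhERETMzMzMzMzMzM1VVVVIiIiIiIiIiIiIiIiIiIiIhEREREzMzMzMzM1VVVVVVUiIiIiIiIiIiIiIiIiIiIhEREREREzMzMzVVVVVVVVVSIiIiIiIiIiIiIiIiIiIhERERERERERVVVVVVVVVVVVIiIiIiIiIiIiIiIiIiIiERERERERERERVVVVVVVVVVUiIiIiIiIiIiIiIiIiIiIREREREREREREVVVVVVVVVVSIiIiIiIiIiIiIiIiIiIRERERERERERERFVVVVVVVVVIiIiIiIiIiIiIiIiIiIhEREREREREREREVVVVVVVVVUiIiIiIiIiIiIiIiIiIiIRERERERERERERFVVVVVVVVSIiIiIiIiIiIiIiIiIiIhEREREREREREREVVVVVVVVVIiIiIiIiIiIiIiIiIiIiERERERERERERERVVVVVVVVUiIiIiIiIiIiIiIiIiIiIREREREREREREREVVVVVVVVSIiIiIiIiIiIiIiIiIiIhERERERERERERERVVVVVVVVIiIiIiIiIiIiIiIiIiIiERERERERERERERFVVVVVVVUiIiIiIiIiIiIiIiIiIiIREREREREREREREVVVVVVVVSIiIiIiIiIiIiIiIiIiIhERERERERERERERVVVVVVVVIiIiIiIiIiIiIiIiIiIiERERERERERERERFVVVVVVVUiIiIiIiIiIiIiIiIiIkRBERERERERERERFVVVVVVVVSIiIiIiIiIiIiIiIiREREREEREREREREREVVVVVVVVVIiIiIiIiIiIiIiIkRERERERBEREREREREVVVVVVVVVUiIiIiIiIiIiIiIkRERERERERBEREREREVVVVVVVVVVSIiIiIiIiIiIiIkREREREREREQRERERERVVVVVVVVVVIiIiIiIiIiIiIkRERERERERERERBERERVVVVVVVVVVUiIiIiIiIiIiIkRERERERERERERERERERFVVVVVVVVVSIiIiIiIiIiIkREREREREREREREREREREVVVVVVVVVVIiIiIiIiIiJERERERERERERERERERERERFVVVVVVVVUiIiIiIiIiJEREREREREREREREREREREREVVVVVVVVVSIiIiIiIiJERERERERERERERERERERERERFVVVVVVVVIiIiIiIiIkREREREREREREREREREREREREVVVVVVVVUiIiIiIiIkRERERERERERERERERERERERERFVVVVVVVSIiIiIiIkRERERERERERERERERERERERERERFVVVVVVIiIiIiIkRERERERERERERERERERERERERERERVVVVVUiIiIiIkRERERERERERERERERERERERERERERERVVVVSIiIiIkRERERERERERERERERERERERERERERERERVVV"/>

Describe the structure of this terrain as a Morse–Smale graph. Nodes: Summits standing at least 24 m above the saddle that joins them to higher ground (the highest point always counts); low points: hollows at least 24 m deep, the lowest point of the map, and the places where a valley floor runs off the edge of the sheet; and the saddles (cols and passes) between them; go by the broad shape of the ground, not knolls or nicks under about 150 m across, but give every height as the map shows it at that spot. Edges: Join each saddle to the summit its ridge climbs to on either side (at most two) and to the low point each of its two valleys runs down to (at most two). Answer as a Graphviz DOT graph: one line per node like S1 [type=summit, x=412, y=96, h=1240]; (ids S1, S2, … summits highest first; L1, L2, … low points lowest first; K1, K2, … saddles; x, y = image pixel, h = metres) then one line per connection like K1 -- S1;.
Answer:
graph terrain {
  S1 [type=summit, x=50, y=408, h=1832];
  S2 [type=summit, x=46, y=124, h=1781];
  S3 [type=summit, x=186, y=36, h=1655];
  S4 [type=summit, x=350, y=418, h=1615];
  S5 [type=summit, x=364, y=84, h=1611];
  L1 [type=low, x=238, y=250, h=1349];
  L2 [type=low, x=376, y=34, h=1493];
  L3 [type=low, x=202, y=134, h=1535];
  L4 [type=low, x=16, y=204, h=1612];
  K1 [type=saddle, x=106, y=184, h=1666];
  K2 [type=saddle, x=46, y=266, h=1657];
  K3 [type=saddle, x=78, y=44, h=1607];
  K4 [type=saddle, x=268, y=102, h=1573];
  K5 [type=saddle, x=312, y=116, h=1569];
  K6 [type=saddle, x=240, y=418, h=1552];
  K1 -- S2;
  K1 -- L3;
  K1 -- L4;
  K2 -- S1;
  K2 -- S2;
  K2 -- L1;
  K2 -- L4;
  K3 -- S2;
  K3 -- S3;
  K3 -- L3;
  K4 -- S3;
  K4 -- L2;
  K4 -- L3;
  K5 -- S5;
  K5 -- L1;
  K5 -- L2;
  K6 -- S1;
  K6 -- S4;
  K6 -- L1;
}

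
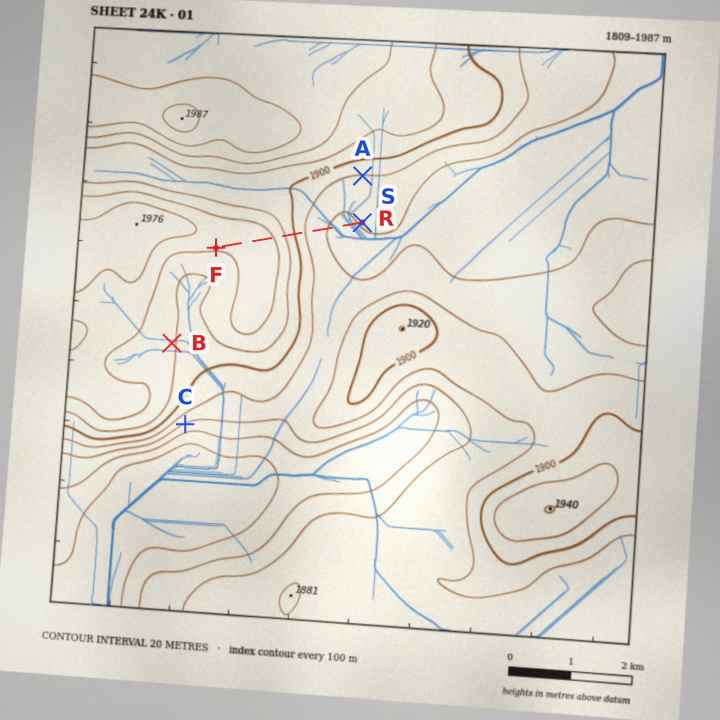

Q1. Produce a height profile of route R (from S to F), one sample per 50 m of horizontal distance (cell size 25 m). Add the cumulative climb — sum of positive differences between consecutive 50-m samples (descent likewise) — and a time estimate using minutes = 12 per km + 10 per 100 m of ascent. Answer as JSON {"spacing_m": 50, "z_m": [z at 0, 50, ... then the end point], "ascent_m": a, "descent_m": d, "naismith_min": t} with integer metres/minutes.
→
{"spacing_m": 50, "z_m": [1861, 1860, 1860, 1859, 1859, 1859, 1859, 1859, 1859, 1859, 1859, 1860, 1860, 1861, 1863, 1865, 1868, 1871, 1874, 1879, 1883, 1889, 1894, 1901, 1907, 1913, 1919, 1925, 1930, 1935, 1940, 1944, 1947, 1950, 1953, 1955, 1956, 1956, 1956, 1956, 1955, 1953, 1952, 1950, 1949, 1947, 1946, 1945, 1944, 1944, 1944], "ascent_m": 97, "descent_m": 14, "naismith_min": 40}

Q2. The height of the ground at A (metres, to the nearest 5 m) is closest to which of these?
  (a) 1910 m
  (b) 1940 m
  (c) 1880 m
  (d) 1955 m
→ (c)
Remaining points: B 1925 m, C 1860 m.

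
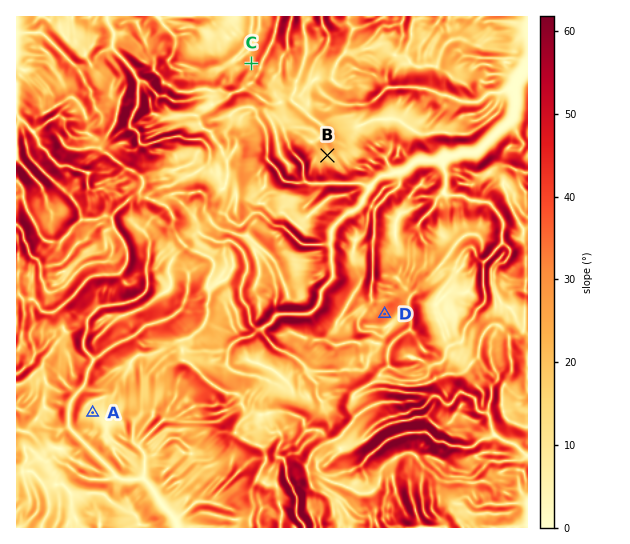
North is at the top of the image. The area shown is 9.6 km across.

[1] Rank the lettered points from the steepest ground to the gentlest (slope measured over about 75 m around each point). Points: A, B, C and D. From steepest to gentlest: D C B A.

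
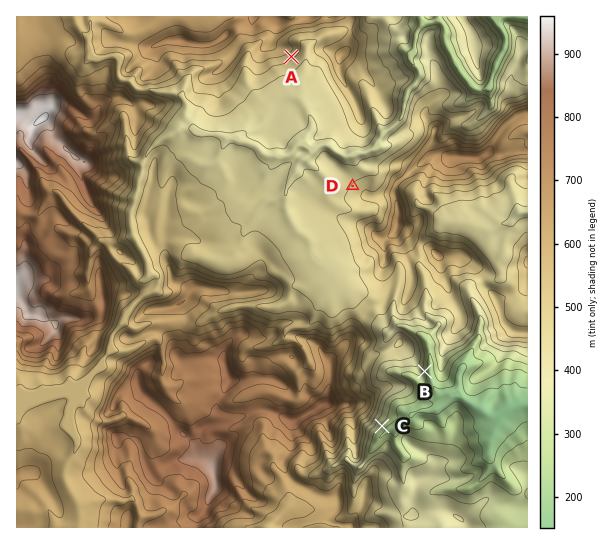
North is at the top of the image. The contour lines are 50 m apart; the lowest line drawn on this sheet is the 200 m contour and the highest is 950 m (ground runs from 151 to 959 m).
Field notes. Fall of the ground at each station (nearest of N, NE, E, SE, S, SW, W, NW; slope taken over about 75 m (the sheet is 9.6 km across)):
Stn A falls SE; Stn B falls E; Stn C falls SE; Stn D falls NW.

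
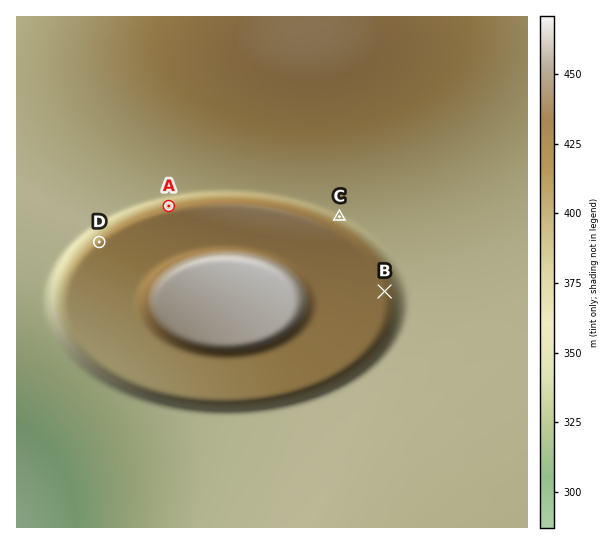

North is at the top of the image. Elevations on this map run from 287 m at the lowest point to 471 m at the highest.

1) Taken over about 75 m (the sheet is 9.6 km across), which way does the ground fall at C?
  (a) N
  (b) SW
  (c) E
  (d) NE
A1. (d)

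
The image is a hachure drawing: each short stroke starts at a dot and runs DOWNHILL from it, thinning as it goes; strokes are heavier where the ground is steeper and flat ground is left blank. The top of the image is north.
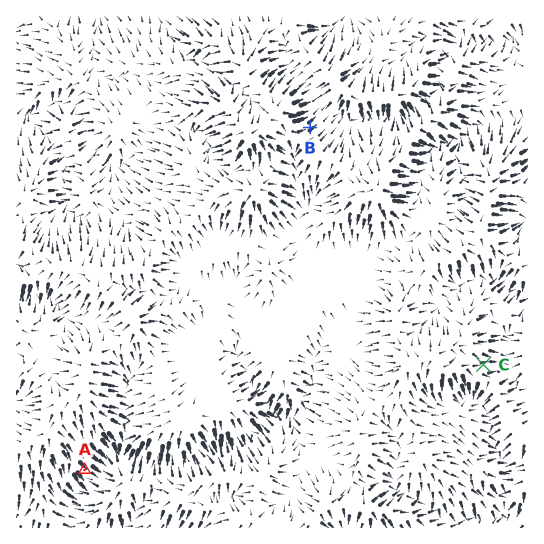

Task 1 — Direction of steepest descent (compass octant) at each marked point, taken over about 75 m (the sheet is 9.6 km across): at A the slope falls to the SE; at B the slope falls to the NE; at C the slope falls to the E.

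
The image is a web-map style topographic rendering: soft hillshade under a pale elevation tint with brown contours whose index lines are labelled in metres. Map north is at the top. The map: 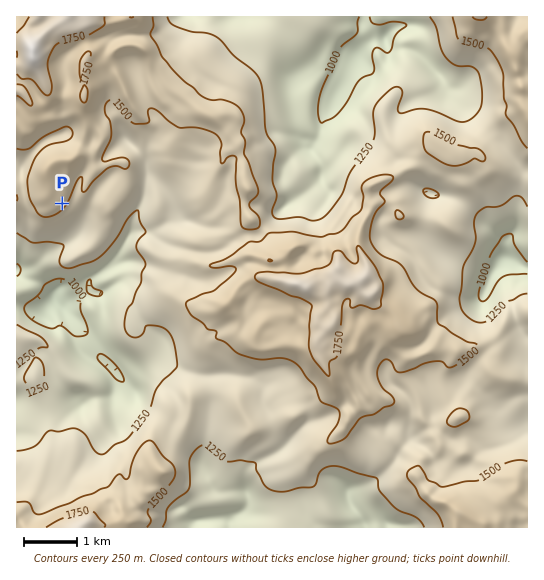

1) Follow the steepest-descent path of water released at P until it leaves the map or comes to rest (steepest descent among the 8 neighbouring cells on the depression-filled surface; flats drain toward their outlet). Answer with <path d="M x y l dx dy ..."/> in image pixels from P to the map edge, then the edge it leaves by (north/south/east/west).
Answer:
<path d="M62 203l16 16 0 15-8 8-21 12-16 16-16 0"/>
exit: west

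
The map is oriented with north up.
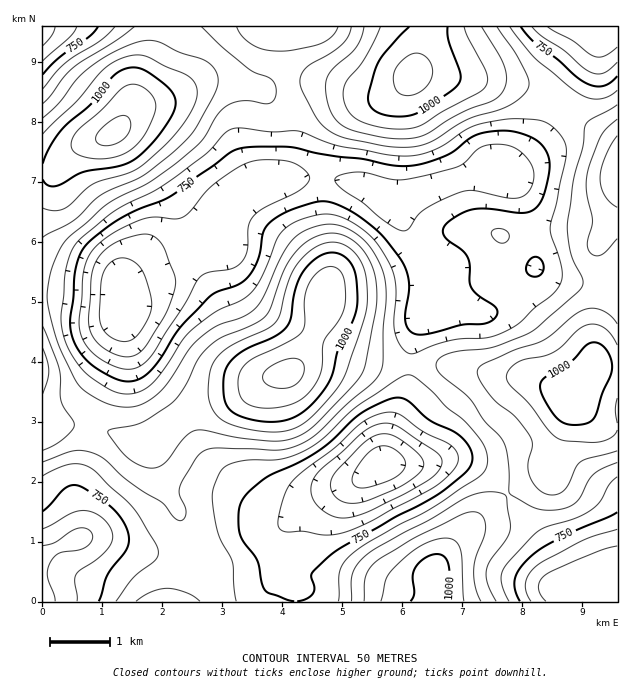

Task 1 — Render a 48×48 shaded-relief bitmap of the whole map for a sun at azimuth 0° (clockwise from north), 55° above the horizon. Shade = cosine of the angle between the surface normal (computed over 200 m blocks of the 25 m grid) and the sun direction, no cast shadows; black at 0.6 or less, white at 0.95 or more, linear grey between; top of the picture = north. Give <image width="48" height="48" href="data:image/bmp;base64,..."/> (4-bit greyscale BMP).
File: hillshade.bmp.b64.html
<image width="48" height="48" href="data:image/bmp;base64,Qk32BAAAAAAAAHYAAAAoAAAAMAAAADAAAAABAAQAAAAAAIAEAAATCwAAEwsAABAAAAAAAAAAAAAAABEREQAiIiIAMzMzAERERABVVVUAZmZmAHd3dwCIiIgAmZmZAKqqqgC7u7sAzMzMAN3d3QDu7u4A////AIiJqrzMy6qpqqqqqZiZqqmZmauqmqqpmImaqrvMy6qZmaqpmZmaqqmZmaqYiIiZmZq7u7u7u6qZmqqqqqq7u7qqmIh2VVZ4iavMzLu6qZqqqqu7u8zd3czLqHdlQ0RWeIq8y7qZiJqru7u7vN3u7t7tuXdmVERFVleJmZiIiJqqqqq7vN7u7u7typiHZUMzRFVWZnd4iZqqmZqrvN7u7v/u26mZdkMzRGZVVWZ4iaqZmZmqvN7u///u3cupdUREVndmVVZ3mqqZiIiaq83u///u7duoZVVmd3d3ZVZniZmYiHd4mavN7u7u7tyod3d3d1VmZmZneIiId2VVVnibzd3d3cuoiIh2ZTNEVWZ3d3d2VUIhEjVomZmaqqmZmZl1QzNEVniIh3ZUMhAAABI1ZVVWd4iJmpdlM2ZmeJqpmHZDIAAAAAEiMyM0VWeIiHZVVZmZmrzLqYZTIRERERERIjNEVWZ3d2VWeKqrvN3cuodkMzMyIREBI0VmZmd3ZmZniZq8ze7dyph2ZVVDMiERJGd3Z3dmZniIiIm83e7ty6mIh3ZVQzMjNWd2Z3d3eJqph4m83u7ty6qZmZiHZVVVVnd2d4mZmru6h5q97u7dy7qrvMu6h3d3iJmZmru7zMzKmaq83u7czLzN3d3LqHd4mrvMzd7u3dzLu6q8zd3MzM3e7u7cqHZ4ms3u7u7u7dzMzKmavMzMzN3e7u3LmGZnir3e7u7u3czN3Kh4mru7zN3e7ty6mHZneKvMzLvMzMzd3Kh3iamavMzd3cqZmId3d4mqmZmrvMzd3Jh3iZiJq7zN3LqZqpiIiIiImYiavMzMuoh3eIiJmrzN3Lqru6mZmZmZmZmau7qpmYh2Z3iIiavMzLu8zcuqqqqZmZmJqpiHiHdlRWeIiavMu6vN3u3Lu7qZmYiIiId3iHZDI0Z4iZqrqavN7/7czLqIiIiIiHeJmHUxESRneJmZmavN7//t3LqZmZmpmIiamGUyERJFaImZmrze7//ty7qrq7zMupmZmGVUMhIkZ4iZq83e7v7cu6vMzN3ty6qZhmZlQhEjVniJq83d3d3Lqau8zd3dy6qYdndlQhESRWZ3mru7zLupd3iavMzMuqmYh4dlMhESNEVWZ4iZmYd2VERniaqqmZqpmah0IREiI0RVVUVWZlQyIhIkZ4iHeJqqqrqGQzMzMzRVVDNEVCEAAAASRWZmZ4mqu8upl2VEREVmVURFUyAAAAARIzREVniavMzMy6h2VVVmZlVmZDMhIiIiEREkVmeazd3d3LqYdmZmZ3d3dmVVREQyEAEkVnis3d3dzMuqmHZmd4iIiIiIdmVEMiJFeJrN3szMzMzLuph3iZmZiZmpmHdmZVZniaze7szMzN3dzLqZqqqqqqu6qZiIiJmZq8ze7t3d3e7d3cu7u7u7zMy7u6qpqqqqvN3d3d7u7u7tzMzMzMzM3dzLvLu6q7u7zd3c3c3e7u7cy8zLzMzM3dy7vMu6q7vM3e3LvLzd3u3cu7u7vMzMzMu7u8uqqrvM3e3Luw=="/>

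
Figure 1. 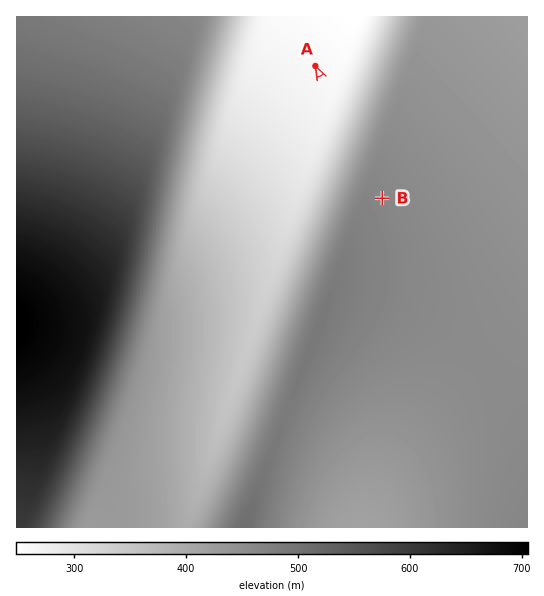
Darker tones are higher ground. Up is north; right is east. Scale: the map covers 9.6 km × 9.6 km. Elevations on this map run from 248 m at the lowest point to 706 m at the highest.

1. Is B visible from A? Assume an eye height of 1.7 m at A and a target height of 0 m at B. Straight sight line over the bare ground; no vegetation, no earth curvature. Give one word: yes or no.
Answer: no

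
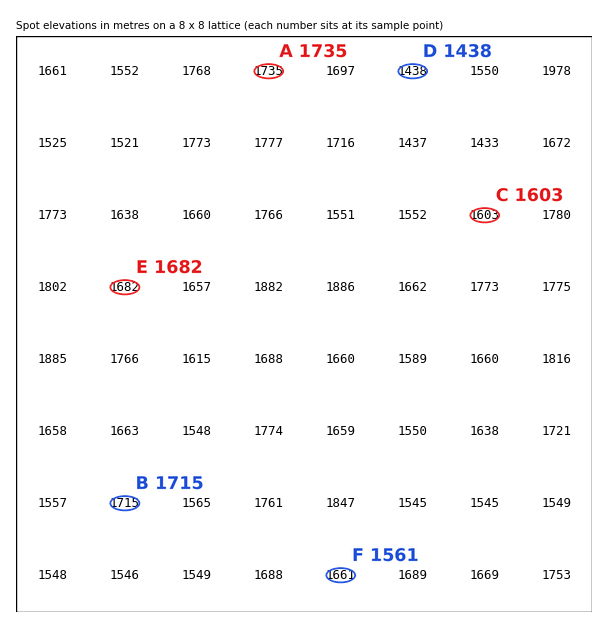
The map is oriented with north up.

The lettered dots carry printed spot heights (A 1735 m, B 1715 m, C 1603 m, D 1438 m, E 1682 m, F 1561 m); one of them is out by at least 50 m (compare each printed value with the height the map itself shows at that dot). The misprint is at F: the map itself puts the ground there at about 1661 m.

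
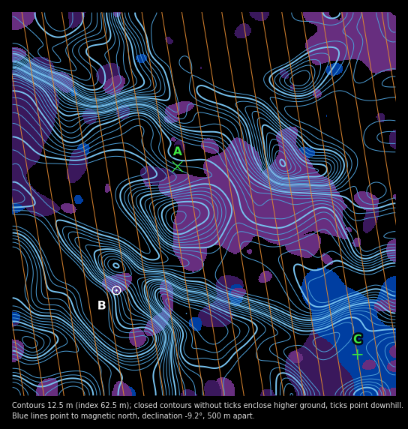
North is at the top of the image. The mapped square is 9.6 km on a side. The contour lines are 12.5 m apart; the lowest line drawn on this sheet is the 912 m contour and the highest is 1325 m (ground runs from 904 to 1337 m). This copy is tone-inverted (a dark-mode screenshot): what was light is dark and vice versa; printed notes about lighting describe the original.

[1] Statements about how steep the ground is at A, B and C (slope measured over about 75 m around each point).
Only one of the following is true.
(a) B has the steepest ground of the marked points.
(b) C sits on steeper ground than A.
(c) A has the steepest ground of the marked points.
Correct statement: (a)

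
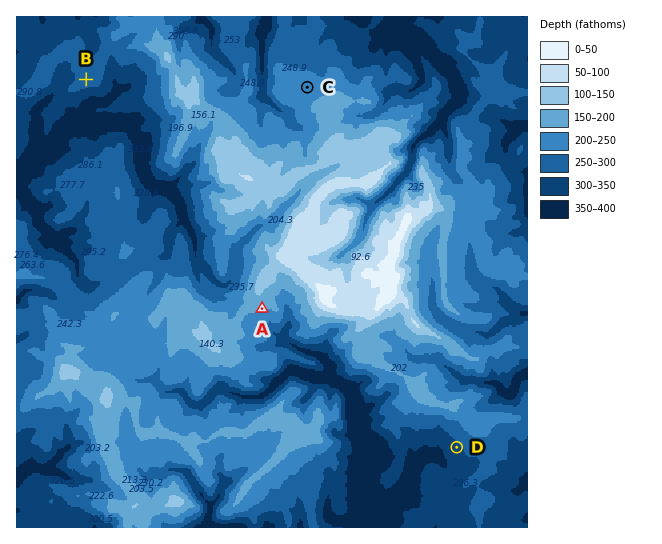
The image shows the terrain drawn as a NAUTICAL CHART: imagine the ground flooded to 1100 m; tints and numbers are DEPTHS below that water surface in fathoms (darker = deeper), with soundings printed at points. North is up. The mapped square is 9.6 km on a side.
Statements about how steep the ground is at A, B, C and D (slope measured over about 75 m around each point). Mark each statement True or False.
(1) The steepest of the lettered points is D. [False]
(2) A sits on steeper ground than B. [True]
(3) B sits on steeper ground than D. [False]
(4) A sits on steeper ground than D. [True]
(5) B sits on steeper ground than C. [False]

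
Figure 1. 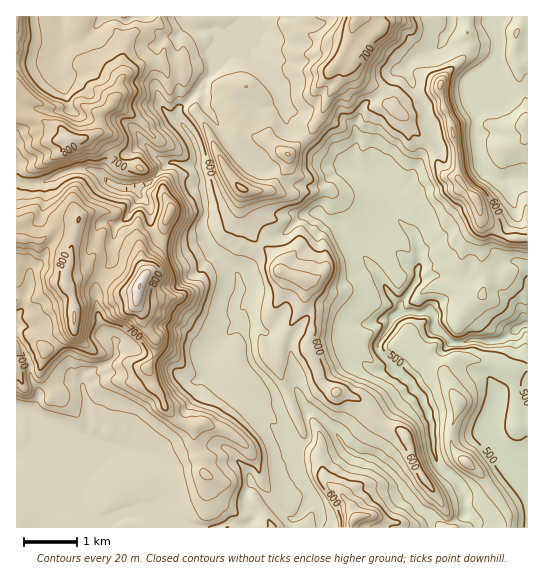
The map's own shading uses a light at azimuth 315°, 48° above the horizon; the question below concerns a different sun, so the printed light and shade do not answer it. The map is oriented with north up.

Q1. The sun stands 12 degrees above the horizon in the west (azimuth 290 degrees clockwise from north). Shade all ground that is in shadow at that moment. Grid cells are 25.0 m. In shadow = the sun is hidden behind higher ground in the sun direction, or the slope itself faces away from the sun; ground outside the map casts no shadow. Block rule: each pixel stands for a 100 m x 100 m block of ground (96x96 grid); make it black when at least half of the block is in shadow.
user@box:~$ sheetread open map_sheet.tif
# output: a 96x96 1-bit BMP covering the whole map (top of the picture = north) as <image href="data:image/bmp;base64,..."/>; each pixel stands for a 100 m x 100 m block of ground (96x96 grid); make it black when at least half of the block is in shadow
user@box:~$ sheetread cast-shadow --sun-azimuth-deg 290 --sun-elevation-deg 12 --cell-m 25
<image width="96" height="96" href="data:image/bmp;base64,Qk2+BAAAAAAAAD4AAAAoAAAAYAAAAGAAAAABAAEAAAAAAIAEAAATCwAAEwsAAAIAAAAAAAAA////AAAAAAAAAAAAAAAAAIAAAAAAAAAAAAAAAAAAAAAAAAAAAAAAAAAAYAAAAAAAAAAAAAAAYAAAAAAAAAAAAAAAwAAAAAAAAAAAAAAAwAAAAAAAAAAAAAABgAAAAAAAAGAAAAABgAAAAAAAACAAAAADAAAAAAAAAAAAAAAHAAAAAAAAAAAAAAAPAAAAAAAAAAAAAAAPAAAAAAAAAAAAAAAOAAAAAAAAAAAAAAAeAAAAAAAAAAAAAAAeAAAAAAAAAAAAAAA+AAAAAAAAAAAAAAA8AAAAAAAAAAAAAAA8AAAAAAAAAAAAAAA0AAAAAAAAAAAAAAAAAAAAAAAAAAAAAAAAAAAAAAAAAAAAAAAADgAAAAAAAAAAAAAABgAAAAAAAAAAAAAAAgAQAAAEAAAAAAAAAAA4AAAMAAAAAAAAAAAwAAAeAAAAAAAAAAAgAAAfAAAAAAAAAABkAAA/AAAAAAAAAABmAAA+AAAAAAAAAABnAAA/gAAAAAAAAAADgAA/4AAAAAAAAAABwAA/8AAAAAAAAAAAgAAf4AAAABAAAAAAA8Af4AAAADAAgAAAH8AfwAAAQBgAHAAAH8AP4AAAYAgACAAAH8Af8AAAQAQEAAAAH4A/8AAAAAAEAAAAHwAP8AAAAAAAAAAADwAf/AAAAAYAAAAADwA//AAAAAEIAAAABgHH/AAAAAAAAAAADAHh+AAAAAAAAAAAHAH+GAAAcABAAAAACAD/4AAAfABAAAAAAAD/4AAAPgAgAAAAAAB/wAAAPgAAAAAAAAAfgAAAHgAAAAAAAAAfAAAAHAAAAAAAAAAPAAAAGAAAAAAAAAAPgAAAGAAAAAAAAAAPwAAAEAAAAAAAAAAP4AAAAAAAAAAAAAAP8AAAAAAAAAAAAAAP8AAAAAAAAAAABgAP+AAAAAAAAAAABgAH+AAAAAAAAAAAABgH8AAAAAAAAAAAAAwD8AAAAAAAAOAAAAQDwAAHAAAAAOAAAAADgAAHAAAAAeAAAAAHgAAAAAAAAcAAAAAHAAAAAAAAAAAAAAAGAAAAAAAABwAAAADgAAAAAAAADwADgADwAAAAAAAADwAD/gBwAAACAAAAHwAB/gAAAAAPgAAAHwAAfADAAAAPAAAAHwAAKQAAAAAPAAAAHwAAAAAAAAAAAAAAHwAAAA4AAAAAYAAAPwAAAAwAAAAA4AAAPgAAAAAAAAAAYAAAPgAAAAAAAAAAAAAAPAAAAAAAAAAAAAAAPAAAADAAAAAAGAAAfAAAAAfAAAAAGAAAeAAAAB/gAAAAGAAAeAAAAA/gAAAAGAAA+AAAAAfAAAAAAAAA/AAAAAGAwAAAAAAA+AAAAAfAAAAAAAAA+AAAAAeAAAAAAHAAeAAAAAEAAAAAAHwAOAAAAAAAAAAAAH4AHABAAAAAAAAAAH4AAADgAAAAAAAAAH8AAABgAAAAAAAAAD+AAABAAAAAAAAAAB/AAABgAAAAAAAAAA/gAABwAAAAAAAAAAfAAABwAAAAAAAAAAfAAABwAAAAAAAAAAOAAABgAAAAAAAAAABgAAA="/>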